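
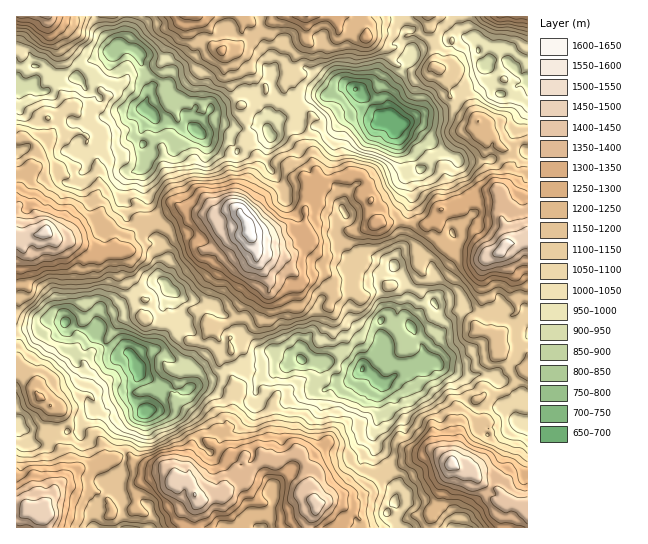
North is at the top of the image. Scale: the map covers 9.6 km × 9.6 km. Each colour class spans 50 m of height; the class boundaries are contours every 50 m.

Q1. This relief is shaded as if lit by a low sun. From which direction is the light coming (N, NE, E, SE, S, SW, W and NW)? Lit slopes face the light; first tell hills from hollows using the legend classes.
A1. NE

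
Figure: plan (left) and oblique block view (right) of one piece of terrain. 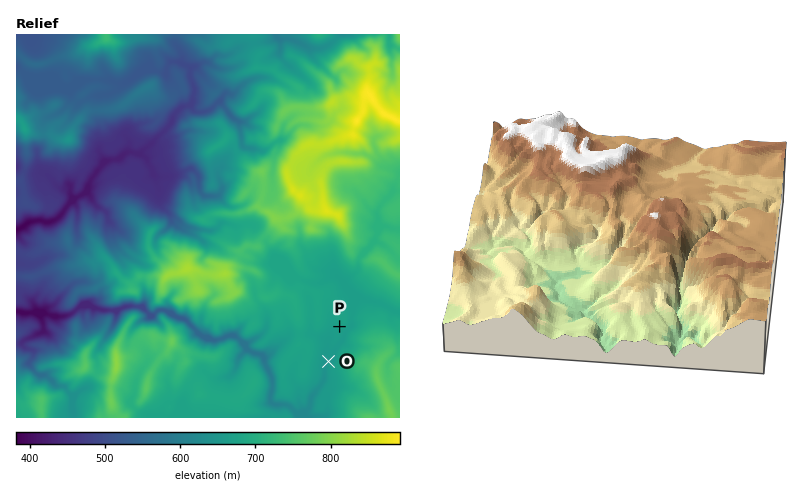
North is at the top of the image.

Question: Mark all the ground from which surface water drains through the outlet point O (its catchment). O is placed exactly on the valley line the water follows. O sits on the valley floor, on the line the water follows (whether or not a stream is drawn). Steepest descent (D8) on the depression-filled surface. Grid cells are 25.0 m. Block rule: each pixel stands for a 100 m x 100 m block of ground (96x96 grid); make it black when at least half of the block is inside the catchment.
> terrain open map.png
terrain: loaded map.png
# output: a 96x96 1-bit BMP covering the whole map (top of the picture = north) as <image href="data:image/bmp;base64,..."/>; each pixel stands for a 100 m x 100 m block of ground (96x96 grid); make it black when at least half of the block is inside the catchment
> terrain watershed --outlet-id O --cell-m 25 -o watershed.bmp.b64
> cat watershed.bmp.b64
<image width="96" height="96" href="data:image/bmp;base64,Qk2+BAAAAAAAAD4AAAAoAAAAYAAAAGAAAAABAAEAAAAAAIAEAAATCwAAEwsAAAIAAAAAAAAA////AAAAAAAAAAAAAAAAAAAAAAMAAAAAAAAAAAAAAAMAAAAAAAAAAAAAAAcAAAAAAAAAAAAAAAcAAAAAAAAAAAAAAAcAAAAAAAAAAAAAAA8AAAAAAAAAAAAAAA8AAAAAAAAAAAAAAB8AAAAAAAAAAAAAAB8AAAAAAAAAAAAAAD8AAAAAAAAAAAAAAD8AAAAAAAAAAAAAAD8AAAAAAAAAAAAAAD8AAAAAAAAAAAAB/v8AAAAAAAAAAAAD//8AAAAAAAAAAAAD//8AAAAAAAAAAAAD//8AAAAAAAAAAAAB//8AAAAAAAAAAAAB//8AAAAAAAAAAAAA//8AAAAAAAAAAAAA//8AAAAAAAAAAAAAf/8AAAAAAAAAAAAAf/8AAAAAAAAAAAAAf/8AAAAAAAAAAAAAf/8AAAAAAAAAAAAAf/8AAAAAAAAAAAAA//8AAAAAAAAAAAAA//8AAAAAAAAAAAAB//8AAAAAAAAAAAAB//8AAAAAAAAAAwAD//8AAAAAAAAAB/w///8AAAAAAAAAB/////8AAAAAAAAAB/////8AAAAAAAAAB/////8AAAAAAAAAB/////8AAAAAAAAAD/////8AAAAAAAAAf/////8AAAAAAAAD//////8AAAAAAAAB//////8AAAAAAAAA//////8AAAAAAAAA//////8AAAAAAAAAf/////8AAAAAAAAAB/////8AAAAAAAAAB/////8AAAAAAAAAA/////8AAAAAAAAAAf////8AAAAAAAAAAP////8AAAAAAAAAAH////8AAAAAAAAAAH////8AAAAAAAAAAA////8AAAAAAAAAAAP///8AAAAAAAAAAAH///8AAAAAAAAAAAD///8AAAAAAAAAAAD///8AAAAAAAAAAAH///8AAAAAAAAAAAP///8AAAAAAAAAAAf///8AAAAAAAAAAA////8AAAAAAAAAAA////8AAAAAAAAAAA////8AAAAAAAAAAA////8AAAAAAAAAAA////8AAAAAAAAAAAf///8AAAAAAAAAAAf///8AAAAAAAAAAAP///8AAAAAAAAAAAH///8AAAAAAAAAAAD///8AAAAAAAAAAAAv//8AAAAAAAAAAAAA//8AAAAAAAAAAAAAP/8AAAAAAAAAAAAAD/8AAAAAAAAAAAAAD/8AAAAAAAAAAAAAB/8AAAAAAAAAAAAAB/4AAAAAAAAAAAAAA/gAAAAAAAAAAAAAAfAAAAAAAAAAAAAAAeAAAAAAAAAAAAAAAcAAAAAAAAAAAAAAAYAAAAAAAAAAAAAAAIAAAAAAAAAAAAAAAAAAAAAAAAAAAAAAAAAAAAAAAAAAAAAAAAAAAAAAAAAAAAAAAAAAAAAAAAAAAAAAAAAAAAAAAAAAAAAAAAAAAAAAAAAAAAAAAAAAAAAAAAAAAAAAAAAAAAAAAAAAAAAAAAAAAAAAAAAAAAAAAAAAAAAAAAAAAAAAAAAAAAAAAAAAAAAAAAAAAAAAAAAAAAAAAAAAAAAAAAAAAAAAAAAAAAAAAAAAAAAAAAA="/>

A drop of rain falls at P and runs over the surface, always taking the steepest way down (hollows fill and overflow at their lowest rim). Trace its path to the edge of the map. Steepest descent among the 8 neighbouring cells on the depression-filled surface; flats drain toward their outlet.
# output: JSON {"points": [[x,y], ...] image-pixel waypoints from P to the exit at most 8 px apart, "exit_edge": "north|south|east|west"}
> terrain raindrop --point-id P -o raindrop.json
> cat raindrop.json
{"points": [[340, 326], [332, 334], [328, 342], [326, 350], [326, 358], [324, 366], [324, 374], [322, 382], [316, 390], [312, 398], [310, 406], [304, 412], [296, 412], [288, 406], [280, 404], [272, 402], [270, 394], [272, 386], [272, 378], [268, 370], [264, 362], [260, 354], [252, 352], [244, 346], [238, 338], [230, 336], [222, 338], [214, 340], [206, 336], [198, 332], [190, 326], [184, 318], [176, 316], [168, 312], [160, 310], [152, 314], [144, 310], [136, 306], [128, 306], [120, 310], [112, 310], [104, 310], [96, 308], [88, 306], [80, 308], [72, 314], [64, 316], [56, 316], [48, 314], [40, 312], [32, 312], [24, 312], [16, 312]], "exit_edge": "west"}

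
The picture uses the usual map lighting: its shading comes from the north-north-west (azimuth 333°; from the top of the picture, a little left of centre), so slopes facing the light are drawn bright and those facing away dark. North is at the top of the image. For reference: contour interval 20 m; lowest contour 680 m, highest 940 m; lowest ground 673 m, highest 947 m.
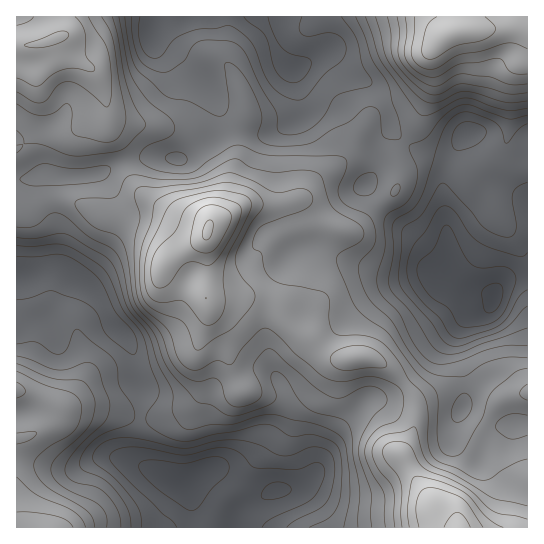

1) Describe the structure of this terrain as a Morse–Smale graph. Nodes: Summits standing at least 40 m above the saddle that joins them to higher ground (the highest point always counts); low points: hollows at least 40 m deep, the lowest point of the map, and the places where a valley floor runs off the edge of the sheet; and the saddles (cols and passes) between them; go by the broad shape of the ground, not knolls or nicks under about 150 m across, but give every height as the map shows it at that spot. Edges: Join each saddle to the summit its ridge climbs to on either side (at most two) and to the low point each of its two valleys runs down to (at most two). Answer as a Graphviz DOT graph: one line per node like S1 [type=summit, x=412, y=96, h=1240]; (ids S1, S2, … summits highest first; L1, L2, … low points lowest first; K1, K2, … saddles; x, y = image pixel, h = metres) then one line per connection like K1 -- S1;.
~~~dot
graph terrain {
  S1 [type=summit, x=461, y=527, h=947];
  S2 [type=summit, x=207, y=231, h=943];
  S3 [type=summit, x=454, y=31, h=936];
  S4 [type=summit, x=55, y=38, h=902];
  S5 [type=summit, x=47, y=527, h=872];
  L1 [type=low, x=494, y=298, h=673];
  L2 [type=low, x=186, y=482, h=682];
  L3 [type=low, x=293, y=69, h=712];
  K1 [type=saddle, x=405, y=385, h=844];
  K2 [type=saddle, x=318, y=222, h=836];
  K3 [type=saddle, x=235, y=378, h=834];
  K4 [type=saddle, x=126, y=162, h=807];
  K5 [type=saddle, x=199, y=147, h=787];
  K6 [type=saddle, x=406, y=142, h=781];
  K7 [type=saddle, x=386, y=109, h=777];
  K8 [type=saddle, x=141, y=419, h=759];
  K9 [type=saddle, x=489, y=193, h=749];
  K1 -- S1;
  K1 -- S2;
  K1 -- L1;
  K1 -- L2;
  K2 -- S1;
  K2 -- S2;
  K2 -- L1;
  K3 -- S1;
  K3 -- S2;
  K3 -- L2;
  K4 -- S2;
  K4 -- S4;
  K4 -- L1;
  K4 -- L2;
  K5 -- S2;
  K5 -- S4;
  K5 -- L1;
  K5 -- L3;
  K6 -- S1;
  K6 -- S3;
  K6 -- L1;
  K6 -- L3;
  K7 -- S2;
  K7 -- S3;
  K7 -- L3;
  K8 -- S2;
  K8 -- S5;
  K8 -- L2;
  K9 -- S1;
  K9 -- S3;
  K9 -- L1;
}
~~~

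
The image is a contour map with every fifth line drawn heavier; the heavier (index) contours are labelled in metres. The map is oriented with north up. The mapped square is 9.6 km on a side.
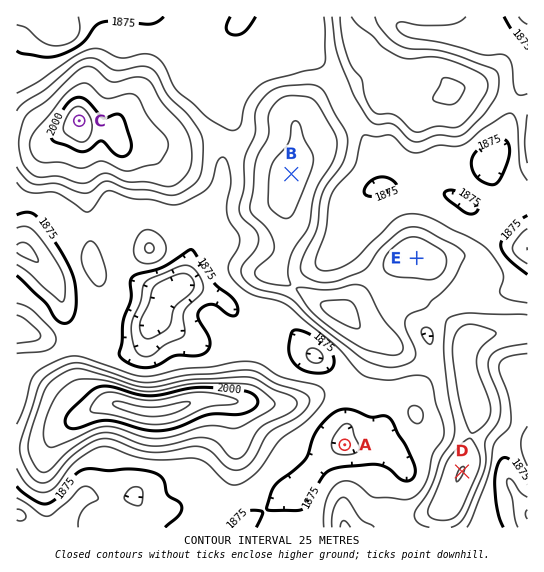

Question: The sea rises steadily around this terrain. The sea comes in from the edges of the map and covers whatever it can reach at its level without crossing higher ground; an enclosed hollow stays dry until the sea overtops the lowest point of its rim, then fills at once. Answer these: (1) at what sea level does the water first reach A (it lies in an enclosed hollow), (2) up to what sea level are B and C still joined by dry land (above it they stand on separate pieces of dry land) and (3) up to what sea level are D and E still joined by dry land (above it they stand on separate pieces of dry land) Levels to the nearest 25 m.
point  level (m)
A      1875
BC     1900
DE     1925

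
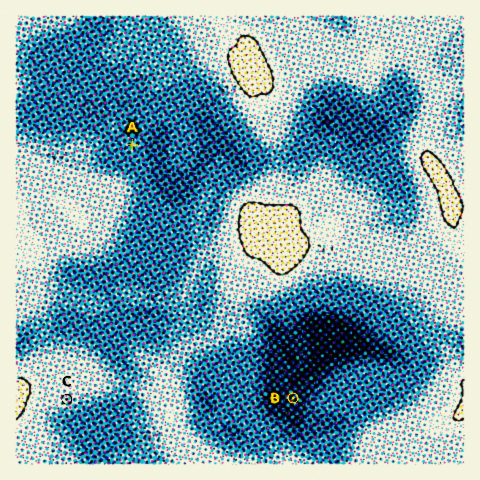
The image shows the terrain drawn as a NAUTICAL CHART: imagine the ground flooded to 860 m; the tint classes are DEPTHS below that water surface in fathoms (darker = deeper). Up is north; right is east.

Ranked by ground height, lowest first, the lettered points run B A C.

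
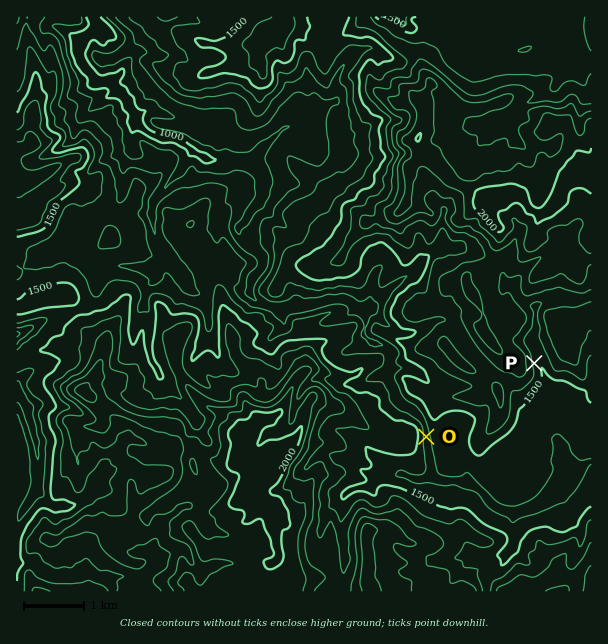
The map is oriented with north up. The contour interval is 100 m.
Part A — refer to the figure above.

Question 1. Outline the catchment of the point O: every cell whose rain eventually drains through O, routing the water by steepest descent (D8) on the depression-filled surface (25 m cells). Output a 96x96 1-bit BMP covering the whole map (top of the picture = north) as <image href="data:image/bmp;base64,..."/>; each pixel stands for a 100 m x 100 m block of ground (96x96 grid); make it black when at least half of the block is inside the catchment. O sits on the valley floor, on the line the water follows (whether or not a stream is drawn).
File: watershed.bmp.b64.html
<image width="96" height="96" href="data:image/bmp;base64,Qk2+BAAAAAAAAD4AAAAoAAAAYAAAAGAAAAABAAEAAAAAAIAEAAATCwAAEwsAAAIAAAAAAAAA////AAAAAAAAAAAAAAP///////8AAAAAAAP///////8AAAAAAAP///////8AAAAAAAP///////8AAAAAAAP///////8AAAAAAAf///////8AAAAAAA////////8AAAAAAB////////8AAAAAAB////////8AAAAAAB////////8AAAAAAB////////8AAAAAAD////////8AAAAAAB////////8AAAAAAB////////8AAAAAAD////////8AAAAAAH////////8AAAAAAP////////8AAAAAAP////////8AAAAAAH////////8AAAAAAD////////8AAAAAAB////////8AAAAAAB////////8AAAAAAA////////8AAAAAAAf///////8AAAAAAAP///////8AAAAAAAP///////8AAAAAAAH/8AP///8AAAAAAAD/wAP///8AAAAAAAD/gAP///8AAAAAAAD/AAP///8AAAAAAAD8AAP///8AAAAAAABgAAP///8AAAAAAAAAAAD///8AAAAAAAAAAAAA//8AAAAAAAAAAAAA//8AAAAAAAAAAAAA//8AAAAAAAAAAAAAf/8AAAAAAAAAAAAAf/8AAAAAAAAAAAAAf/8AAAAAAAAAAAAAf/8AAAAAAAAAAAAA//8AAAAAAAAAAAAB//8AAAAAAAAAAAAD//8AAAAAAAAAAAAD//8AAAAAAAAAAAAD//8AAAAAAAAAAAAD//8AAAAAAAAAAAAD//8AAAAAAAAAAAAH//8AAAAAAAAAAAAH//8AAAAAAAAAAAAP//8AAAAAAAAAAAAf//8AAAAAAAAAAAAf//8AAAAAAAAAAAAf//8AAAAAAAAAAAAP//8AAAAAAAAAAAAB//8AAAAAAAAAAAAA//8AAAAAAAAAAAAA//8AAAAAAAAAAAAA//8AAAAAAAAAAAAA//8AAAAAAAAAAAAA//8AAAAAAAAAAAAA//8AAAAAAAAAAAAA//8AAAAAAAAAAAAB//8AAAAAAAAAAAAB/H8AAAAAAAAAAAAB+D8AAAAAAAAAAAAB8D8AAAAAAAAAAAAAIB8AAAAAAAAAAAAAAB8AAAAAAAAAAAAAAA8AAAAAAAAAAAAAAA8AAAAAAAAAAAAAAAAAAAAAAAAAAAAAAAAAAAAAAAAAAAAAAAAAAAAAAAAAAAAAAAAAAAAAAAAAAAAAAAAAAAAAAAAAAAAAAAAAAAAAAAAAAAAAAAAAAAAAAAAAAAAAAAAAAAAAAAAAAAAAAAAAAAAAAAAAAAAAAAAAAAAAAAAAAAAAAAAAAAAAAAAAAAAAAAAAAAAAAAAAAAAAAAAAAAAAAAAAAAAAAAAAAAAAAAAAAAAAAAAAAAAAAAAAAAAAAAAAAAAAAAAAAAAAAAAAAAAAAAAAAAAAAAAAAAAAAAAAAAAAAAAAAAAAAAAAAAAAAAAAAAAAAAAAAAAAAAAAAAAAAAAAAAAAAAAAAAAAAAAAAAAAAAAAAAAAAAAAAAAAAAAAAAAAAAAAAAAAAAAAAAAAAAAAAAAAAAA="/>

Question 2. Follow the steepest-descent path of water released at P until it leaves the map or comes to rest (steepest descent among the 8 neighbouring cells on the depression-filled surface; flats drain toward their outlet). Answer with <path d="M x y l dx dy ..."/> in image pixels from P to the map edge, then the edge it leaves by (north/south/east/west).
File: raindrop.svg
<path d="M534 363l6 0 2 6 1 2 0 3 5 9 0 4 4 8 2 7 3 5 0 33 3 3 0 7 1 2 0 3 3 6 3 3 0 12 3 3 0 4-1 3-12 12-3 0-8 6-9 5-3 0-6 3-22 0-2-2-4 0-5-4-1 0-24-26-20 0-1-1-6 0-6-3-8-8-1-3 0-9-2-1 0-26-1-1 0-3-3-6-9-9-8-3-10-11 0-6-6-9 0-19 1-2 0-9-4-4-5-2-3-3-6-3-3 0-6-6 0-3 2-1 0-14-2-3-6-6-4-1-6-5-21 0-2 2-9 1-1 2-5 0-1 1-39 0-2-1-3 0-9-5-4-4 0-3-2 0 0-3 2-2 0-7 10-12 2-3 0-9-2 0 0-2-6-6-1 0-5-4-1 0-6-6 0-2-3-3 0-7 9-9 0-3 12-14 3-6 0-4-2-2 2-12-11-12-9-1-6-3-19 0-2-2-9 0-4-4-5 0-6-6-3 0-9-8-3 0-1-1-8 0-6-3-6 0-4-3-3 0-15-17 0-6-3-3 0-1-2 0-1-6-21-21-9 0-3-3-2 0-1-3-9-9-3-6-2-6 5-6 3-9 12-12 0-3-5-5 0-1"/>
exit: north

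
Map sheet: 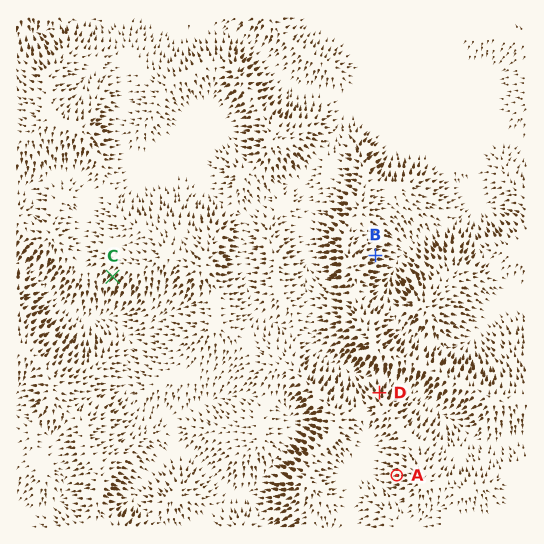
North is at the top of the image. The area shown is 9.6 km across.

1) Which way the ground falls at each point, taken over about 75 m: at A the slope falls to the W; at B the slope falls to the E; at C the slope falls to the SW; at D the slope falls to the N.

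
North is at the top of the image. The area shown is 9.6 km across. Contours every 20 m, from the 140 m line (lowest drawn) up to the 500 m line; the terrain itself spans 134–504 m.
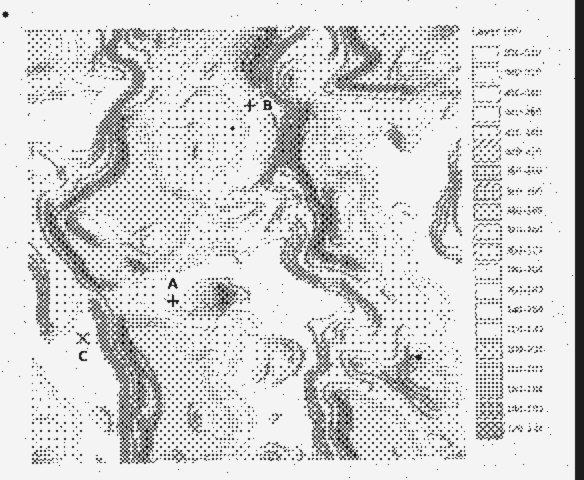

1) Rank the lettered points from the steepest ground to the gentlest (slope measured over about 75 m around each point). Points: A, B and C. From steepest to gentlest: A B C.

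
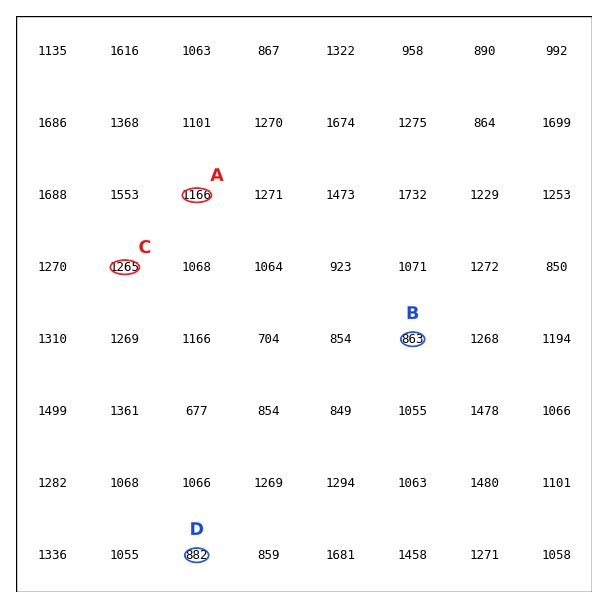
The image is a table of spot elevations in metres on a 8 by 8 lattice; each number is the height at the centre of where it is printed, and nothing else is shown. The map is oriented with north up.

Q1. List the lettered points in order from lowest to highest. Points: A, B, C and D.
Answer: B D A C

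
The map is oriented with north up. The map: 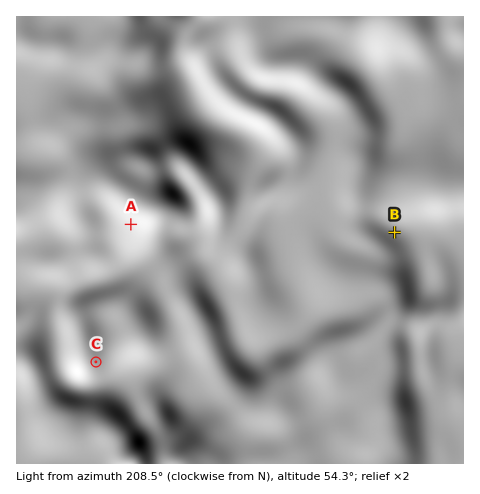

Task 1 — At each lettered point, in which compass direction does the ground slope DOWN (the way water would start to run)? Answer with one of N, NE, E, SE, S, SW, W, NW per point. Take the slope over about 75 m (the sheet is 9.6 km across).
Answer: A S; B E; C SE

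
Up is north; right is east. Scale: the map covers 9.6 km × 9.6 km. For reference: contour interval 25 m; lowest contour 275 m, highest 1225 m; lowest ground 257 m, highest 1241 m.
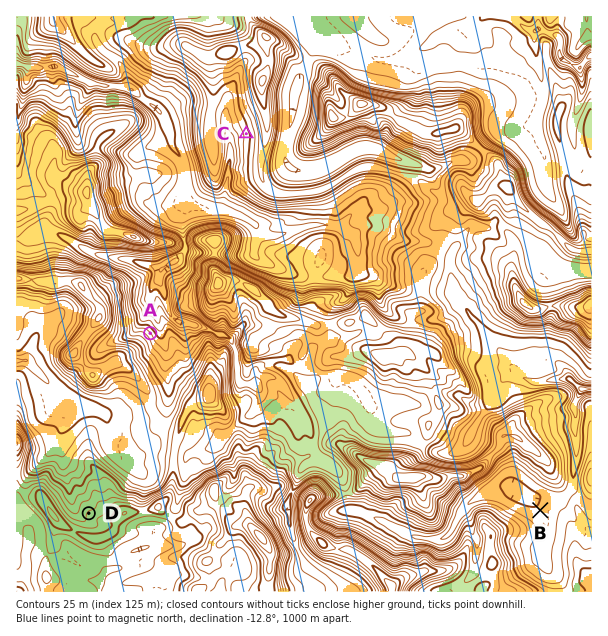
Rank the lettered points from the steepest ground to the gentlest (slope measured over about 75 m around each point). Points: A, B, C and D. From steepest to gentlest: A C D B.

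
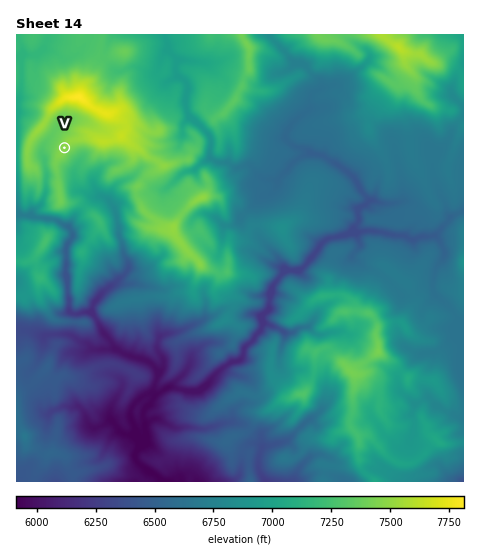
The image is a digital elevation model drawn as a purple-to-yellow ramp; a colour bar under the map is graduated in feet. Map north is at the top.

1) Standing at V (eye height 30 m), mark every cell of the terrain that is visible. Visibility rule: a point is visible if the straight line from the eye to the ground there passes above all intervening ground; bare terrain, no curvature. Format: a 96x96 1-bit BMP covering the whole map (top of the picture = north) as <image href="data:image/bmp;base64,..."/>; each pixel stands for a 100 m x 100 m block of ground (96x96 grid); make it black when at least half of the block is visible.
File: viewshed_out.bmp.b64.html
<image width="96" height="96" href="data:image/bmp;base64,Qk2+BAAAAAAAAD4AAAAoAAAAYAAAAGAAAAABAAEAAAAAAIAEAAATCwAAEwsAAAIAAAAAAAAA////AAAAAAAQGAA8AABgAAAAAAAAHAB4AABgAAAAAAAAH4AwgABgAAAAAAAAD/AjgAAGAAAAAAAAAHwPgAAHgAAAAAAAP/g/gAAH4AAAAAAA/+A/AAADwAAAAAAQf8AHAAAAAAAAAAAQP8AD4HwAAABAAAAwHwAD//4AAABAAABgAAAD///AAACAAAAAAAADgAPgAAEAAAAAAAAAAAAAAAEAAAAAAAAAP4AAAAMAAAAAAAAAP8B4AAMAAAAAAAAAB+D+AAEAAAAAAAAAA/A/AAEAAAAAAAAAAfwPwAAAAAAAAAAAAH8/+AAAAAAAAAAAAD///gAAAAAABgAAAB///gCAAAAABAAAAAf/AACAAAAAAAAAAgACAAEAAAAAAAAAAQAAAAPAAAAAAAAAAIAAAAOAAAAAAAAAAEAAAAIAAAAAAAAAACAAAAAAAAAAAAAAADAAAAAcAAAAAAAAAAAAAAAcAAAAAAAAAAAAAAAcAAAAAAAAAAAAAAAcAAAAAAAAAAAAAAAYAAAAAAAAAAAAAAAIAAAAAAAAAAAAAAAMAAAAAAAAAAAAAAAIAAAAAAAAAAAAAAAAAAAAAAAAAAAAAA5wAAAAAAAACAAAAAfwAAAAAAAAgAAAAACAAAAAAAAPwAAAAAAAAAAAAAAPwAAAAAAAAAAAAAAOAAAAAAAAAAAACAAAAAAAAAAAAAAGBAAeAAAAAAAAAAAOBAAcAAAAAAAAAAAAAAAAAAAAAAAAAAAAAAAAAQAAAAAAAADgAAAAEAAAAAAAAADwAAAAGAAAAAAAAAD4BwAAGAAAAAAAAAD8BwDAEAAAAAAAAAD+AwGAIAAAAAAAAAD/A4HgQAAAAAAAAAB+A4HwwAAAAAAAAAA8AcP/wAAAAAAAAAAwAOP/wAAAAAAAAAAAAvP/4AAAAAAAAAAAA///8AAAAAAAAAAAA//z+AAAAAAAAAAAE//gPAAAAAAAAAAAf//wPgAAAAAAAAAA/+PAP4AAAAAAAAAEf+HAP4AAAAAAAAAE/mHgAAAAAAAAAAAE/nBgAAAAAAAAAAAE/ng4AAAAAAAAAAAc/jweAAAAAAAAAAA8/x8HAAAAAAAAAAA8/4+DAAAAAAAAAAA8/4OAAAAAAAAAAAA//+OgAAAAAAAAAAA//+HAAAAAAAAAAAAf/+AAAAAAAAAAAAAf/8AAAAAAAAAAAAAP/4IAAAAAAAAAAAAH/gIAAAAAAAAAAAAH8D4AAAAAAAAAAAAD/PwAAAAAAAAAAAAB//AAAAAAAAAAAAAB/8AAAAAAAAAAAAAA/wAAAAAAAAAAAAAAfgAAAAAAAAAAAAAAGAAAAAAAAAAAAAAAAAAAAAAAAAAAAAAAAAAAAAAAAAAAAAAAAAAAAAAAAAAAAAAAAAAAAAAAAAAAAAAAAAAAAAAAAAAAAAAAAAAAAAAAAAAAAAAAAAAAAAAAAAAAAAAAAAAAAAAAAAAAAAAAAAAAAAAAAAAAAAAAAAAAAAAAAAAAAAAAAAAAAAAAAAAAAAAAAAAAAAAAAAAAAAAAAAAAAAAAAAAAAAA="/>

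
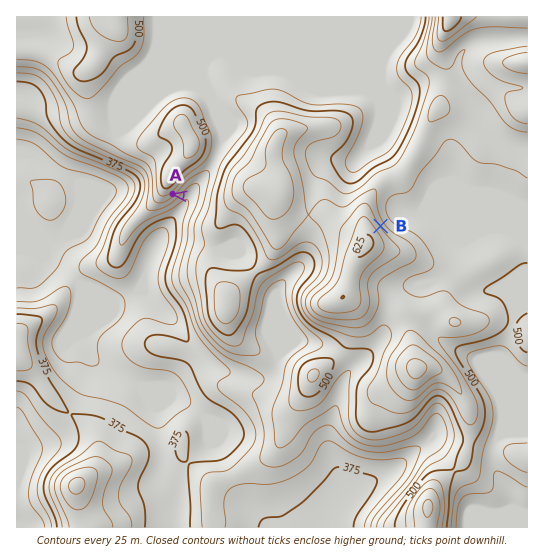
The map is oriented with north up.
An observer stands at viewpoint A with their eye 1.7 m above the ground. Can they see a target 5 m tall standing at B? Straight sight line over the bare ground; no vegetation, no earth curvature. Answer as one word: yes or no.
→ no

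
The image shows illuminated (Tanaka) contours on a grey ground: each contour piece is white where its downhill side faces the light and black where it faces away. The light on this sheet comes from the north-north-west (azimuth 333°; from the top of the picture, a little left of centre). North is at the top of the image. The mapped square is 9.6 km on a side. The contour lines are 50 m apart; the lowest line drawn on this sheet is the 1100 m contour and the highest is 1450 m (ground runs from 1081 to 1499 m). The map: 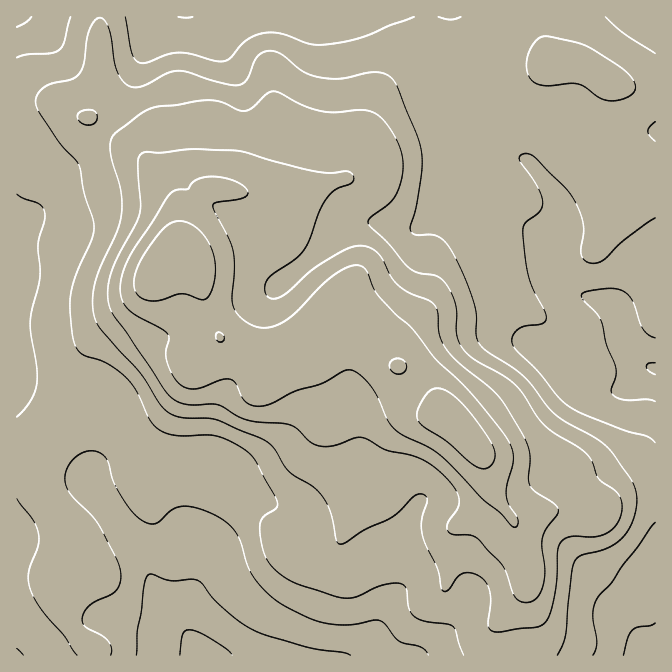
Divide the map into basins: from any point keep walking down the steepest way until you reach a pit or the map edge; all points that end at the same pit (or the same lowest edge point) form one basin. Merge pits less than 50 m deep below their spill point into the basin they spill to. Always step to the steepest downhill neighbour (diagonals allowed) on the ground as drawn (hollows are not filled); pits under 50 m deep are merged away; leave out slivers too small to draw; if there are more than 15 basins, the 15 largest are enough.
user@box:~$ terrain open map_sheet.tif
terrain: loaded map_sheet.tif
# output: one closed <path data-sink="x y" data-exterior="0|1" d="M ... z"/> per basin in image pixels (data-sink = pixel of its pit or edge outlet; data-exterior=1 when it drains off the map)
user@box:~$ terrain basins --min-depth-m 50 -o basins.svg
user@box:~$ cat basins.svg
<path data-sink="202 655" data-exterior="1" d="M37 99l-21 1 0 348 11 1 6-2-2 15 5 16 12 20 25 30 6 14 2 6-2 12-13 17-5 15 3 22 14 23 12 11 5 1 2 7 438 0 1-28-8-30 0-31-10-27-4-18-13-17-8-15-7-25-7-15-20-25-18-17-7-10-30-29-10-5-40-11-30-16 14-29-35-35-15-20-7-15 2-21-9-9-24-14-25-6-11 0-13 15-22 45 0-18-5-37-25-26-5-9-50-39-14-3-18-10z"/><path data-sink="655 368" data-exterior="1" d="M487 41l-53 3-14 7-16 13-15 14-10 15-13 35-17 29-3 20-39 17-24 21-2 8 2 20 20 30 35 35-14 29 14 9 24 10 36 10 16 12 20 20 7 10 18 17 20 25 7 15 7 25 8 15 13 14 13-1 20-7 52 2 16-12 10-3 30-2 1-404-37-6-34-20-13-3-23 0-17-10z"/><path data-sink="185 17" data-exterior="1" d="M540 16l-440 0 1 84-3 8-9 9 49 36 11 14 24 23 5 20 1 38 22-45 13-15 11 0 25 6 24 14 8 8 13-13 20-14 29-10 4-6 1-16 17-29 18-43 20-21 24-18 14-3 45-2 40 10 25 12-11-30z"/><path data-sink="655 655" data-exterior="1" d="M655 496l-30 2-10 3-16 12-52-2-34 9 15 47 0 31 8 30 1 28 119-1z"/><path data-sink="17 655" data-exterior="1" d="M32 446l-5 3-11 1 0 205 79 1 1-6-12-7-15-18-5-11-3-19 5-18 13-17 2-5-2-13-6-14-25-30-12-20-5-16z"/><path data-sink="17 17" data-exterior="1" d="M98 16l-82 1 1 82 20 0 15 4 33 15 3 0 10-10 3-8z"/><path data-sink="655 17" data-exterior="1" d="M655 16l-113 0-1 17 7 20 6 10 26 1 12 5 22 15 21 5 20 2z"/>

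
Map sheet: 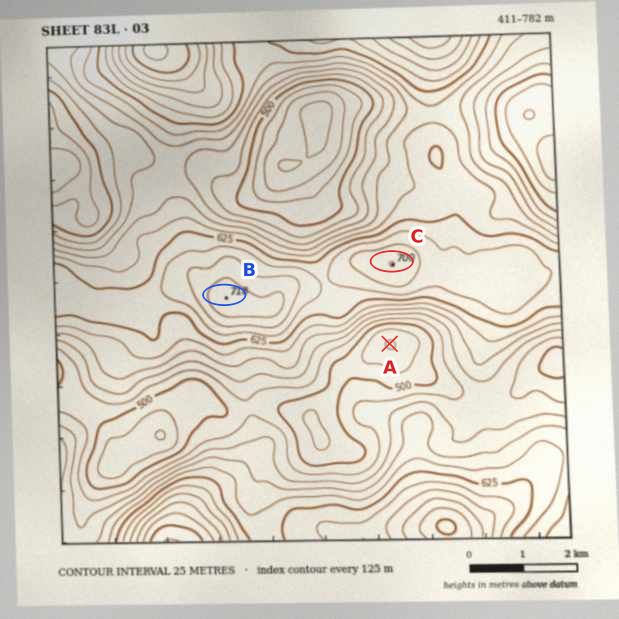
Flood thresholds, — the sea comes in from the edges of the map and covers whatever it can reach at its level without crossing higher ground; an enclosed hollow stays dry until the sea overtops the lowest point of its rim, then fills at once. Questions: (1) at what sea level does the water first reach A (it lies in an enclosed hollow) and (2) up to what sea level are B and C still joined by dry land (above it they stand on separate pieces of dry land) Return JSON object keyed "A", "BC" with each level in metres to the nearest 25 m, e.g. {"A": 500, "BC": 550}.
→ {"A": 525, "BC": 650}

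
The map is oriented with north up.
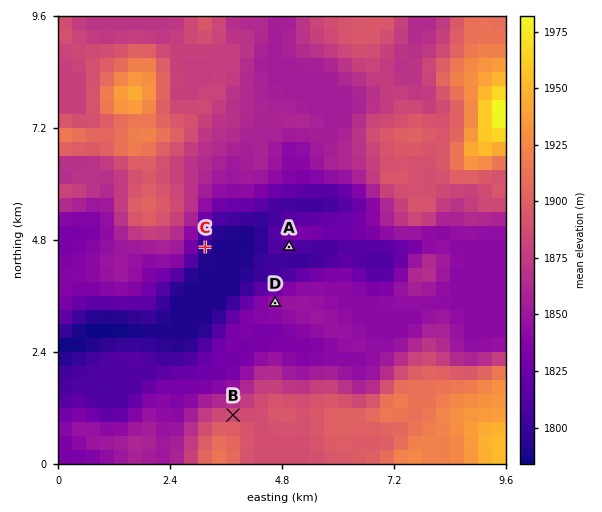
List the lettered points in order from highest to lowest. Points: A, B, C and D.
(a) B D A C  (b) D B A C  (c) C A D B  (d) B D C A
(a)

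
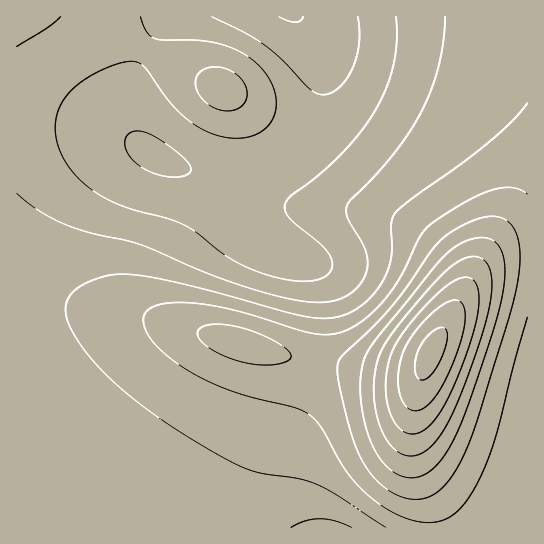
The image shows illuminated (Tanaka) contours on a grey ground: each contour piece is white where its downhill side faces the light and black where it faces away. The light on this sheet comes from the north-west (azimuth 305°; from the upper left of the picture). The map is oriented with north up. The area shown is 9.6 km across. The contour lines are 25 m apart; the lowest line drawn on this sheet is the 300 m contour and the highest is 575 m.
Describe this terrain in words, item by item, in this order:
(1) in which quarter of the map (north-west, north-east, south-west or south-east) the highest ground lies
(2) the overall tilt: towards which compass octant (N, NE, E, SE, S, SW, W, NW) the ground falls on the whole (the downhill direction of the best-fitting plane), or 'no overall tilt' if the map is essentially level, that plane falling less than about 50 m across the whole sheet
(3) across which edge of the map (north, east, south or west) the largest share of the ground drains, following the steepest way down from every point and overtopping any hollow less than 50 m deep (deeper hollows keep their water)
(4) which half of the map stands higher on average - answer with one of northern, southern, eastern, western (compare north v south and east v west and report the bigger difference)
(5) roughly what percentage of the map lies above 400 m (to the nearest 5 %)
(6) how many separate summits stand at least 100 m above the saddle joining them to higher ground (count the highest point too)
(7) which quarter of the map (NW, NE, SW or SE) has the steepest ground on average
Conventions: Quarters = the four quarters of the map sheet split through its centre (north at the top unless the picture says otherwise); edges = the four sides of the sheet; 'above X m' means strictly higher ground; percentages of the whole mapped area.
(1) The highest ground is in the south-east quarter.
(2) On the whole the ground falls towards the north-west.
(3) Drainage is mainly to the north: more ground falls towards that edge than towards any other.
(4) Taken as a whole, the southern half is higher than the northern.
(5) Roughly 40 % of the ground is higher than 400 m.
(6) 1 summit rises at least 100 m above its surroundings.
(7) The steepest ground, on average, is in the south-east quarter.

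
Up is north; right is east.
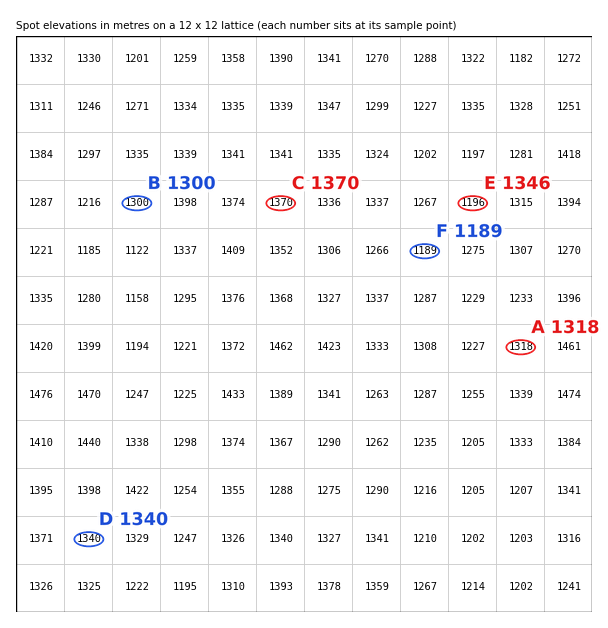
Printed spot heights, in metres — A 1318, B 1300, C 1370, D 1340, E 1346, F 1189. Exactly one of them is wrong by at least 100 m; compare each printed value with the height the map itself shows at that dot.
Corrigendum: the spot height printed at E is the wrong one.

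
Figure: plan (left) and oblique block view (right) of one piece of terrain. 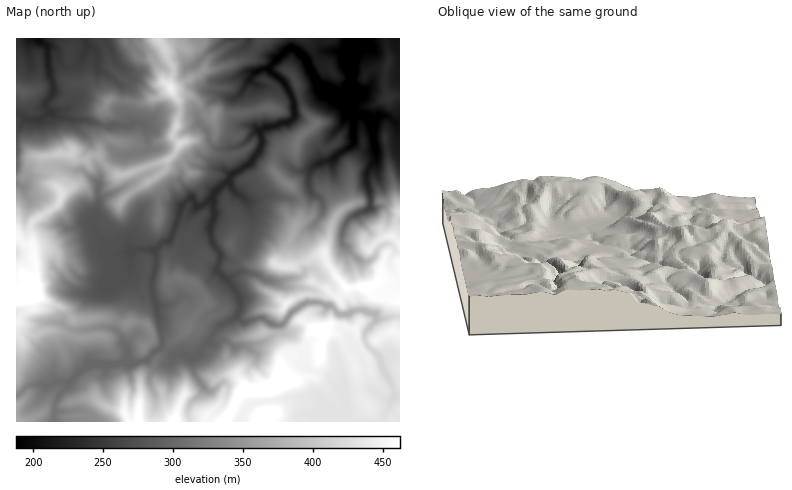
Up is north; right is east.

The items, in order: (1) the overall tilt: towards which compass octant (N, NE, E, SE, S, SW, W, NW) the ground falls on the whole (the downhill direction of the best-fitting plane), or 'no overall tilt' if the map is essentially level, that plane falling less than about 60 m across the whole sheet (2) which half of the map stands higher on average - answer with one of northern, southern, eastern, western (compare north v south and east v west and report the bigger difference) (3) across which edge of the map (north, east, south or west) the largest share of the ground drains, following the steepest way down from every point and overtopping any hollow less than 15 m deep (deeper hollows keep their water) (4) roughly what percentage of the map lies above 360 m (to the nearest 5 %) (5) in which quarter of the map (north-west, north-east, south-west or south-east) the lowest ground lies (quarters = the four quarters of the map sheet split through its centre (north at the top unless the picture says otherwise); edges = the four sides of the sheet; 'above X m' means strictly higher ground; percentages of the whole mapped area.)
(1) Overall the map slopes down towards the north.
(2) Taken as a whole, the southern half is higher than the northern.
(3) Most of the ground drains across the northern edge.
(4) Ground above 360 m makes up about 35 % of the sheet.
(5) The lowest ground is in the north-east quarter.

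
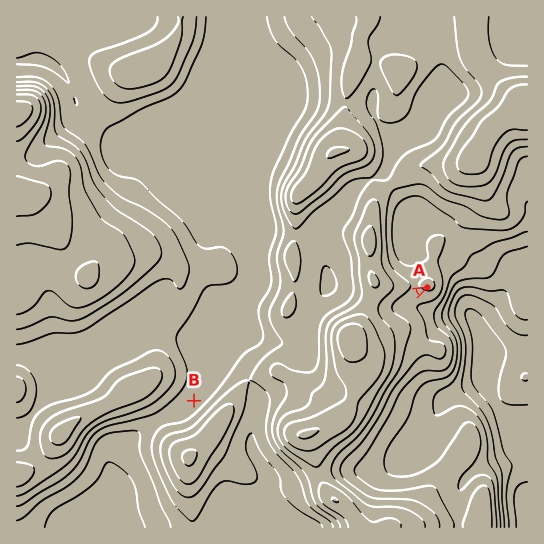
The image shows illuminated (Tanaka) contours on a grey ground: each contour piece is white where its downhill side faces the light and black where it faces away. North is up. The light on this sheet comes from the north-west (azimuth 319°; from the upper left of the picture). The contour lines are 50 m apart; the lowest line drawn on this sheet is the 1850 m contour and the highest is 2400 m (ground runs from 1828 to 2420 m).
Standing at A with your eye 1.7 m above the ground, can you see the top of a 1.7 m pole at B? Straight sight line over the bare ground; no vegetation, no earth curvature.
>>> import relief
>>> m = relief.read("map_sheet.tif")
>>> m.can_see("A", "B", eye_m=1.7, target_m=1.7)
False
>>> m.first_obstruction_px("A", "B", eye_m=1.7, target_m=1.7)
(397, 302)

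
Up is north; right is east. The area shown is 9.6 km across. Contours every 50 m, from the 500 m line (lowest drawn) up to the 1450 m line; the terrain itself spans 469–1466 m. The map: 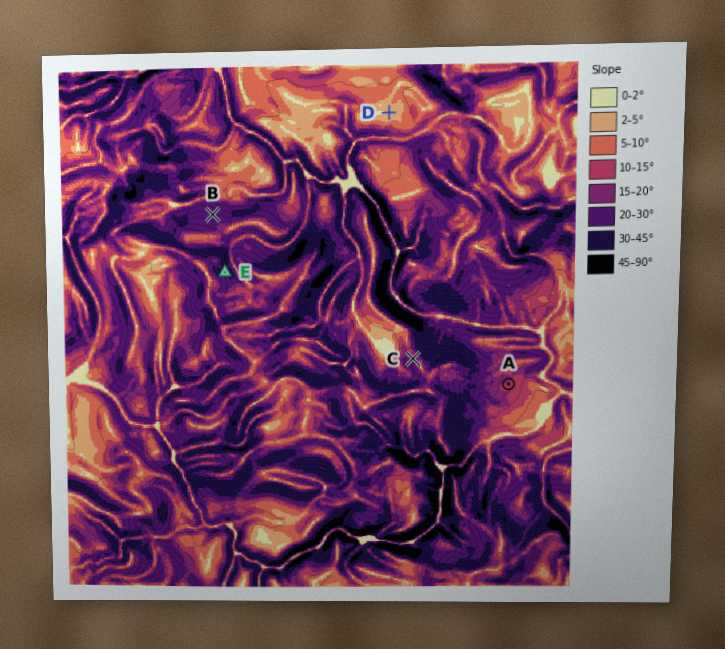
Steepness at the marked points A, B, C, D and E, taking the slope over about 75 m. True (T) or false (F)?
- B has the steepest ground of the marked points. F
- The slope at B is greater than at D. T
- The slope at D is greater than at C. F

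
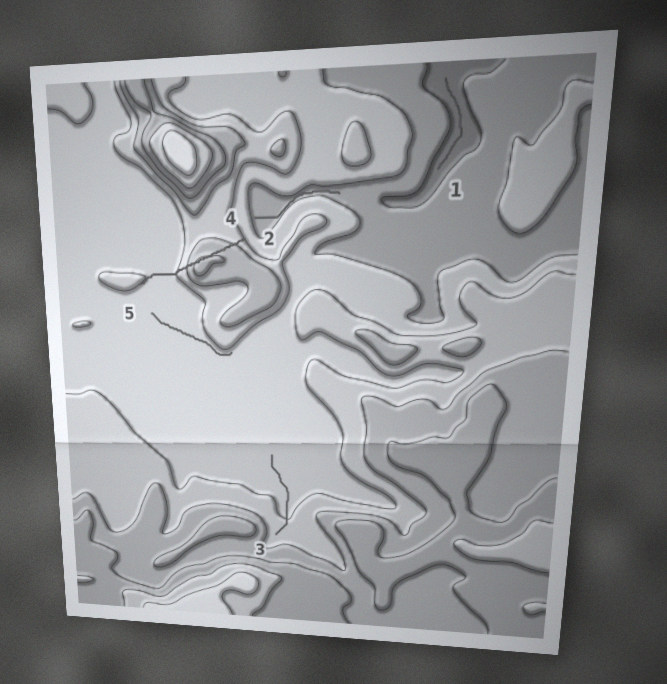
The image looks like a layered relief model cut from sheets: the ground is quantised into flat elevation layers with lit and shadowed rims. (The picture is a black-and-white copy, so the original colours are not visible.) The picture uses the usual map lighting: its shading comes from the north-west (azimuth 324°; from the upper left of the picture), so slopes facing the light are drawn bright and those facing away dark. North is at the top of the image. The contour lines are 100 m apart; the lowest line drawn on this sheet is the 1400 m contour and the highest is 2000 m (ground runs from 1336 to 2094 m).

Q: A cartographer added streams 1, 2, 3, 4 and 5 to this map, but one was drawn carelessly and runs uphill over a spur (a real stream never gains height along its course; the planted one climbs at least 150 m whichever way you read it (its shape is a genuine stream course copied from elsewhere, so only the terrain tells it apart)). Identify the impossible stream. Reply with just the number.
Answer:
2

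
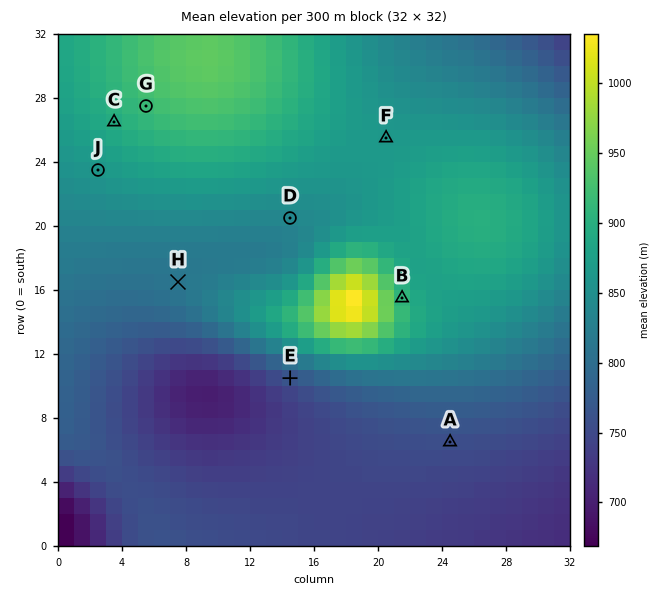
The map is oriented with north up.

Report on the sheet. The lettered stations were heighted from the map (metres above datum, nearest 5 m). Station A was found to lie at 755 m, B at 910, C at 895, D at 840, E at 765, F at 865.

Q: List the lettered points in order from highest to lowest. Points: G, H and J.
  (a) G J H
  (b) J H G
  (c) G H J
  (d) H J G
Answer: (a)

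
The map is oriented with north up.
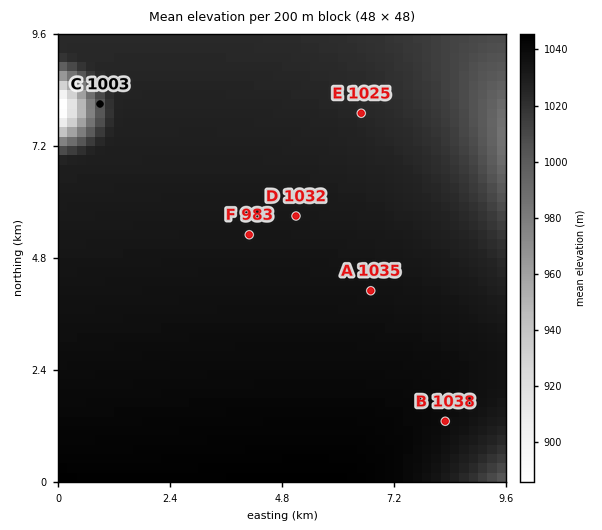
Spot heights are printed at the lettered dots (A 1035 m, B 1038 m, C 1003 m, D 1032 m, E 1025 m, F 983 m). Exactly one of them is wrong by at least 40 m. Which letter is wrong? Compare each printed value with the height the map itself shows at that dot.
F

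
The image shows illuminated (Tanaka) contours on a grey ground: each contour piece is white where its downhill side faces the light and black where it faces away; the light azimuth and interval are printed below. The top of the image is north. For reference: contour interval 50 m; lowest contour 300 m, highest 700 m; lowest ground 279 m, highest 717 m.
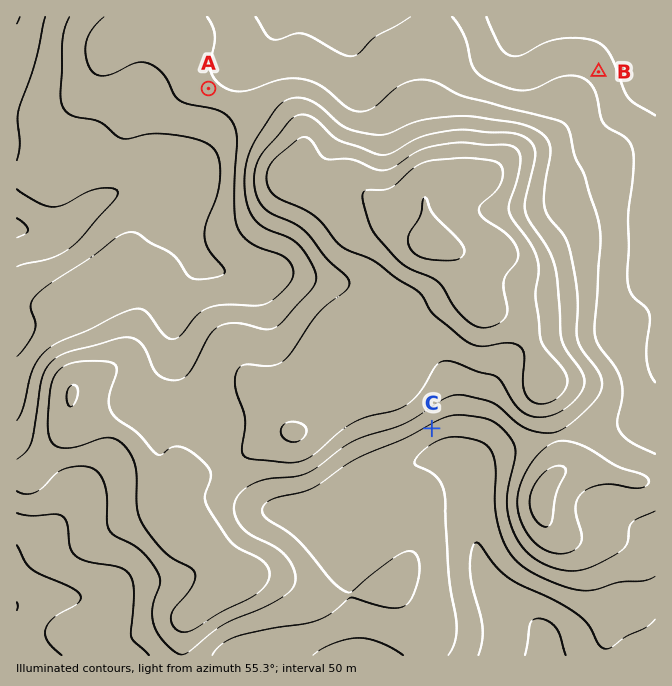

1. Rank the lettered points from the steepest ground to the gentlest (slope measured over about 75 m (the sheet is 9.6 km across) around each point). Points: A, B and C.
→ C B A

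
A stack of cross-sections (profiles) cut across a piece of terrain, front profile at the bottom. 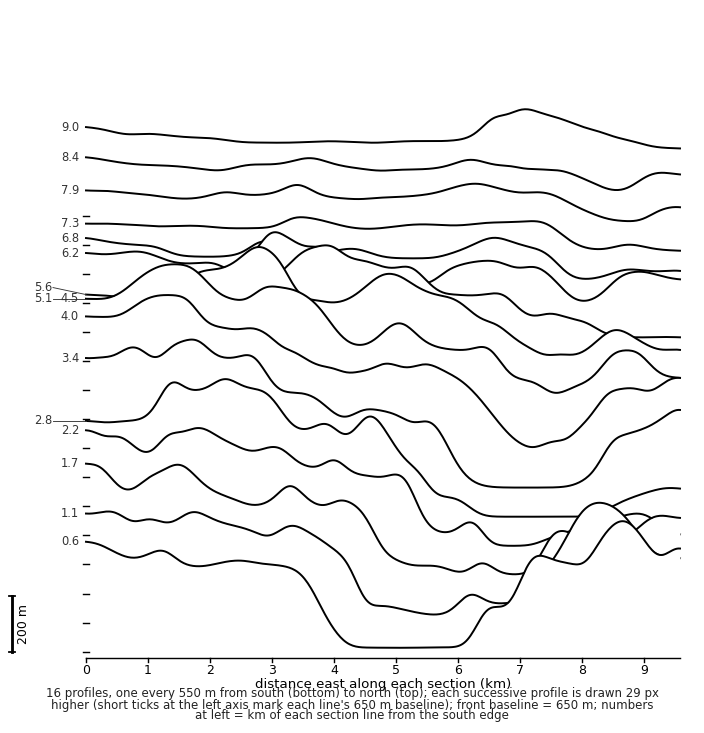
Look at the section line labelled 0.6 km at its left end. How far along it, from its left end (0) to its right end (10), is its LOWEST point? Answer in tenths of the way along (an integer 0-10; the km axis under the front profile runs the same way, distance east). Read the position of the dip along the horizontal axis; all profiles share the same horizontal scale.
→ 5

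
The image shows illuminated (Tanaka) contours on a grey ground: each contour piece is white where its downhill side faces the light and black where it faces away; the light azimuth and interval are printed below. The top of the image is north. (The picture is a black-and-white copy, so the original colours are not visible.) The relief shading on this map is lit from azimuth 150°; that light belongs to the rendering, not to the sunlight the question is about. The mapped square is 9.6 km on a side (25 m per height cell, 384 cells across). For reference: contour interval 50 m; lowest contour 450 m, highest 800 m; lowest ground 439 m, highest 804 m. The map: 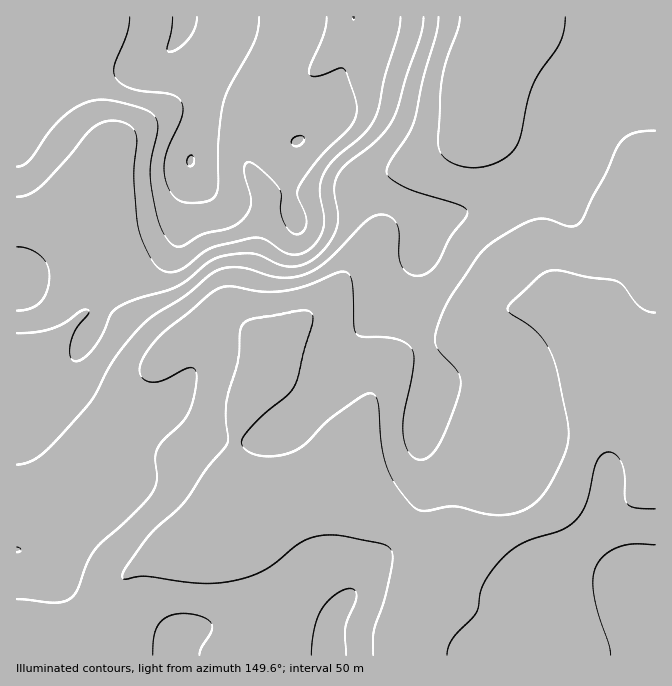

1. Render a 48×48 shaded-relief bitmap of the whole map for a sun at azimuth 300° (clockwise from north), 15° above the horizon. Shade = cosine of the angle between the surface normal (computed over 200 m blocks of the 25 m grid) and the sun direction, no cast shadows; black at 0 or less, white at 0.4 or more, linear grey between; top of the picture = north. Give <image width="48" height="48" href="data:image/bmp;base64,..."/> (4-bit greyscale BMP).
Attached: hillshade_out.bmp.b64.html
<image width="48" height="48" href="data:image/bmp;base64,Qk32BAAAAAAAAHYAAAAoAAAAMAAAADAAAAABAAQAAAAAAIAEAAATCwAAEwsAABAAAAAAAAAAAAAAABEREQAiIiIAMzMzAERERABVVVUAZmZmAHd3dwCIiIgAmZmZAKqqqgC7u7sAzMzMAN3d3QDu7u4A////AJmaqqvMupmZmZq7uoZ4qqq7uqqZqs26qpmZmqvMypmZmZq7uoZoqqq7uqqaqs25mpmIiKvMy6qZmZqruoZomqqruqqqqs25mYiHd5rMzLu6qqqry5ZXmqqrqqqqq925iYiHZoq8zLu7u7qrzLhmiqqrupmqq925iIiHZnmru7u7vMu7zMp2iqqqu6maq925iJmHZWeaqqqqq7y7u8uXiaqqrLqZq97KmZmYdmZ5qqqqqqu7qrupiaqqq8ypq97bqqmZh2Znmqqqqqq7uqqqmaqqqry7q83cu6qZmXZWeaqqqqqqqqqqqZmqmZq7u7vMzKqaqpdVZ5qqqqqqqqqqqpmZmYiKq7urvJmaqql2VnmqqqqqqqqqqpmZqYd4mruZqpmZqrqHZmiaqqqqqqqqqpiau6hmiruYmoiJqqqYd3eJqqqqqqqruoiJvLp2ebupmod4mqqYiHeJmZmZqqqryod5q8uGaKupmod3iaqYiHeJqqmImqqs24Zom8uXaKupmoh2eJqZiHd5qqqYiaq97JZnmruoeJqqqpl2Z4mZmHZ4mrupiJq97adniruYeJqqqqmHZniaqYZomqu6mIms7bh3iaqYeJqqqqqYZmiaqpdnmqq7qYic3bmImaqYeKqqqqqpdlaJu6hnmqqruoeL3bqZmqmYiaqqqqqqhkVoq7l2iqqry5eKvLqZqqmYiaqqqqqrl1RGirqHiaqrzKiJq6qaqqqYmaqqqpmqqWREaKqYiaqrzLmImpmZq7qZmqqqqneJqoZERomYiaqqzcuZmYh4qqqZmqqqqmZomphkRFaIiIiZvNy5mIdniaqaqqqqqmVWiZmGQyNniHZnm8y6mXZWeJmZqqqqqmZmiZmYZBE2iHZEabzLqYZWeIiJmqqqqod3iZqqliAUeIZCJZvLqodlZ4iImZmaqpmImZqruEADV5hRAWq7uphmZ4iImZiZqqqZmaq8ymMiRoqDADeruqh2Z3iJmYiJmqqqqqvNy4ZURYqWECaau6mHZmeJmYeImpmaqqvN25d2VoqnQjaJqqqYd2d4mYd4moiZqqve65h3Z5qoQ1eZqqqpmIeJmYd4mXd5mqvf7Jh3eJqXQ1iaqqqqqpmZmYdniWZnmavf/admeKqWMkeaqqqru7qqqpdniWZWeavv/7dVeaqFICV4mZmrvLuqqphmeHZVaJvf/9hVebuWMAJGd4iau8uqq6l2d5hlVorP/+pleru4UxEjVmeJq8uqqrmGd6mGVnmt/+t2ebzLlkIiRVaJq8y6mrqYd6qYZmeazduHeavMuXUzNFZ5q8y6mbu5mKqph3eImruXeJq7u5dUM0V4mrzLmavLqqqqqZmIeJmXd4iauphkQzV4mrzLqarMu6qru7y5iIiHd3iJqqhlQzRomrzMqaq8u6qqvN3bqIiHd3eImqh1QyNXmqvMuqqru6qqvN7tuoiId4d4mql2UyJXiarMuqqruqqqq83dy5iIeIh4iamGVDJHiZq8y6qruqqqq83dy6iIiIh3iamHZTJHiJq8y6qqug=="/>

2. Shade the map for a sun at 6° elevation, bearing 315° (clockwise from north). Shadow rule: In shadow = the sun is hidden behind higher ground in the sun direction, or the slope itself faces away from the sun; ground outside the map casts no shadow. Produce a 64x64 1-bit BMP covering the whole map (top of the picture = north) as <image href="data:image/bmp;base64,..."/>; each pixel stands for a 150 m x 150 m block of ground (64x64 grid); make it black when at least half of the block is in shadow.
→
<image width="64" height="64" href="data:image/bmp;base64,Qk0+AgAAAAAAAD4AAAAoAAAAQAAAAEAAAAABAAEAAAAAAAACAAATCwAAEwsAAAIAAAAAAAAA////AAAAAAAAAAAAAAAAAAAAAAAAAAAAAAAAADAAAAAAAAAAOAAAAAAAAAA4AAAAAAAAABwAAAAAAAAACAAAAAGAAAAAAAAAAcAAAAAAAAAB4AAAAAAAAAD4AAAAAAAAAPwAAAAAAAAAfgAAAAAAAAA/AAAAAAAAAB8AAAAAAAAADwAAAAAYAAAAAAAAABwAAAAAAAAADAAAAAAAAAAMAAAAAAAAMAQAAAAAAAAwAAAMAAAAADAAAA4AAAAAMAAABgAAAAAAAAAGAAAAAAAAAAMAAAAAAAAAAfAAAAAAAAAB+AAAAAAAAAH8AAAAAAAAAf4D4AAAAAAA/4f4AAAAAAB///wAAAAAeD///wAAAAD4H///wAAAAPgP///wHAAAeA////g+AAAwA///+D4AAAAB///wPgAAAAH///AcAAAAAP//8AwAAAAAf9/wDgAAAAB/j/gHgAAAAD+H/APAAAAABwf+AAAAAAAAA/4AAAAAAAAD/wAAAHgACAf/gAAAfAAcB//AAAB8ABwP/8AAAD4AHA//4AAAHwAcB//wAAAPgAwD//gABAfACAH//AACB+AAAH/8AAAD8AAAP/wAAAD8AAAf/gAAAAwAAA/+AAAAAAAAD/4AAAAAAAAP/AAAAAAAAA/8AAAAAAAAB/wAAAAAAAAD+AAAAAAAAAHwAAAAAAAAAPAAAA=="/>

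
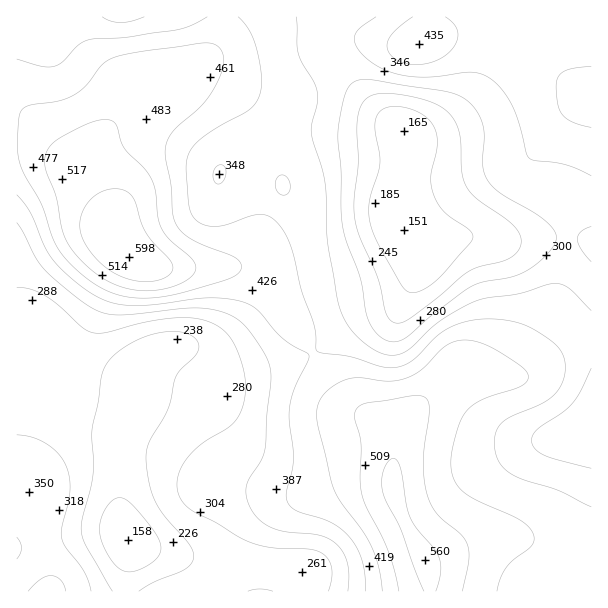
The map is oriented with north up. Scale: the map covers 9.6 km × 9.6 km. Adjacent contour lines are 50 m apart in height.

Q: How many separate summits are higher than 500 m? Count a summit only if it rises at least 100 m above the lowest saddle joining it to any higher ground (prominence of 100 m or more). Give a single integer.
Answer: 2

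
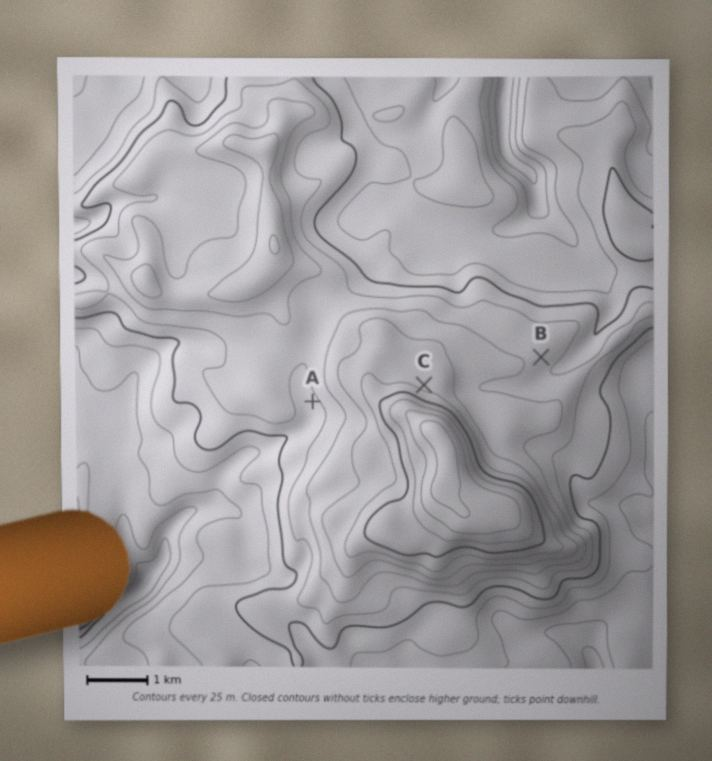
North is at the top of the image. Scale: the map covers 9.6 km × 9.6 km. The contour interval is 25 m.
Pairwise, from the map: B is below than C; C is above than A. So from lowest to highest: A B C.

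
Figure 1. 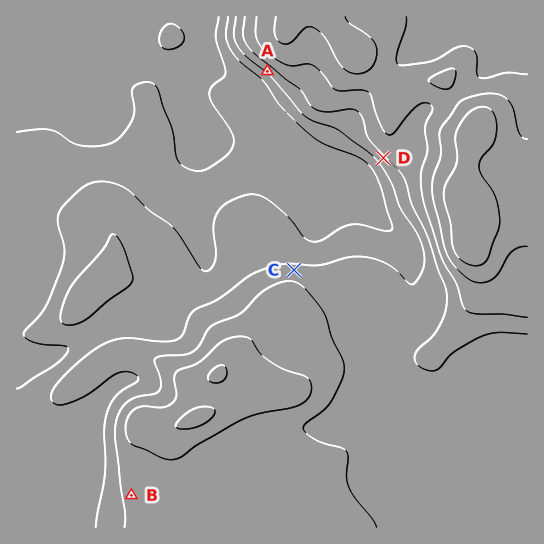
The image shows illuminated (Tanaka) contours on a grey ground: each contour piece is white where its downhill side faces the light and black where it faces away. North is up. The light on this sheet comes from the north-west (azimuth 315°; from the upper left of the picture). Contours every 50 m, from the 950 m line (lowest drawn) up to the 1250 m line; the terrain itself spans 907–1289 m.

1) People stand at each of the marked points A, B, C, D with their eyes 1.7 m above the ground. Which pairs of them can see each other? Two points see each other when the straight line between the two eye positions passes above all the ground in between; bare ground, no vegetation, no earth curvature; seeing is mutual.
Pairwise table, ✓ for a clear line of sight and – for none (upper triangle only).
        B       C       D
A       –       ✓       –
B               –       –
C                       ✓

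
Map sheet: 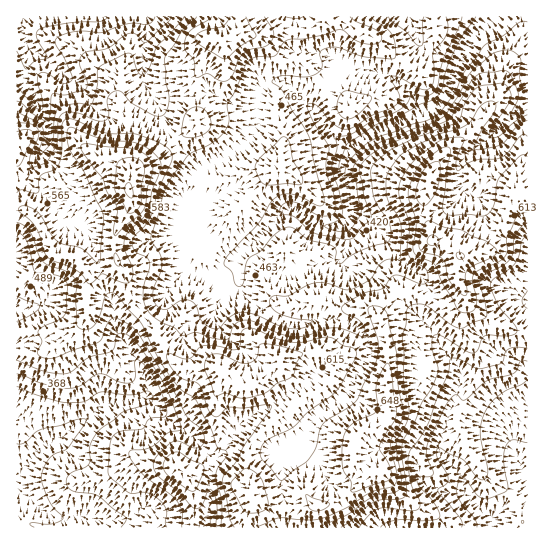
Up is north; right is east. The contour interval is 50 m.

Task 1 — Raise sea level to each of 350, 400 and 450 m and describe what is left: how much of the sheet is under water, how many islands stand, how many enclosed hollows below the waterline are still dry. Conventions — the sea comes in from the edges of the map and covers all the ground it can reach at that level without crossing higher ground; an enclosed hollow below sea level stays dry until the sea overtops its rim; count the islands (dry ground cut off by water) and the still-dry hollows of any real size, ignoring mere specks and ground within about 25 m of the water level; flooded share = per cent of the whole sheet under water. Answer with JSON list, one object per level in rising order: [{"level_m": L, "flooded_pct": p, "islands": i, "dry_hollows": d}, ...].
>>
[{"level_m": 350, "flooded_pct": 13, "islands": 0, "dry_hollows": 0}, {"level_m": 400, "flooded_pct": 21, "islands": 0, "dry_hollows": 0}, {"level_m": 450, "flooded_pct": 33, "islands": 0, "dry_hollows": 0}]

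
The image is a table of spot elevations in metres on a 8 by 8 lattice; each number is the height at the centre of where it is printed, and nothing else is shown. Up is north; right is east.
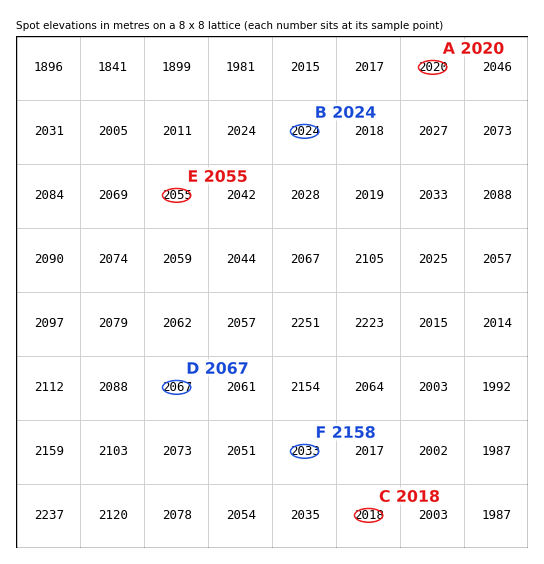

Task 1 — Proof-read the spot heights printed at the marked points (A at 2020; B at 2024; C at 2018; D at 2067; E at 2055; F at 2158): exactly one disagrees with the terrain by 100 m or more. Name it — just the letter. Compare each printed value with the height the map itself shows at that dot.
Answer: F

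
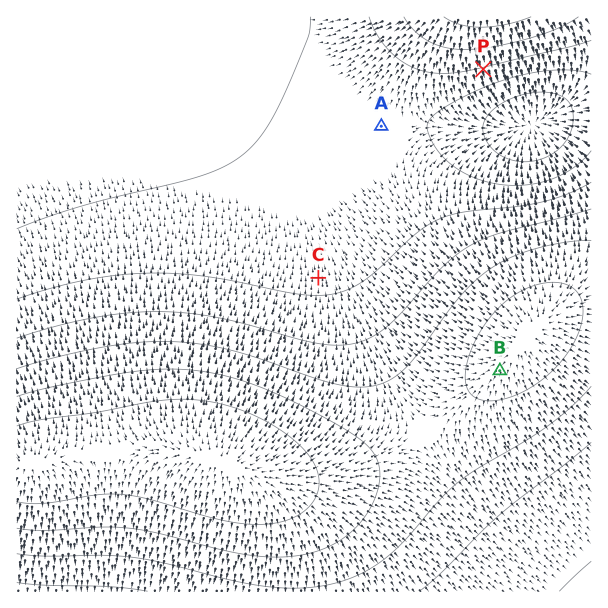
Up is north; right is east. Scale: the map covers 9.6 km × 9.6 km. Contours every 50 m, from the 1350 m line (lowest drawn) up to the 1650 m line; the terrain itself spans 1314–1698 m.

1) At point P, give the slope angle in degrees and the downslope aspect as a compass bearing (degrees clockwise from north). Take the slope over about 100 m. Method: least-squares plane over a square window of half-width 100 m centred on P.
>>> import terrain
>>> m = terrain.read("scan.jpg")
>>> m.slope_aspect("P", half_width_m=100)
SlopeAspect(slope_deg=9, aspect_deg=166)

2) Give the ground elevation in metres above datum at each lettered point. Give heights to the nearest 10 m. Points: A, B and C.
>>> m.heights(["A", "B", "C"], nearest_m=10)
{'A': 1410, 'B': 1620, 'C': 1440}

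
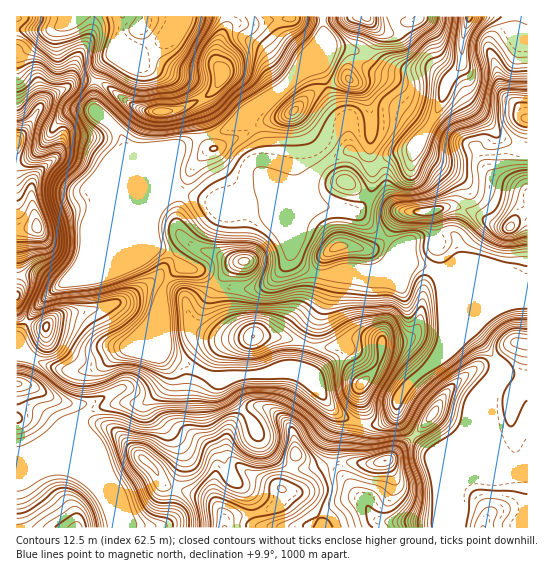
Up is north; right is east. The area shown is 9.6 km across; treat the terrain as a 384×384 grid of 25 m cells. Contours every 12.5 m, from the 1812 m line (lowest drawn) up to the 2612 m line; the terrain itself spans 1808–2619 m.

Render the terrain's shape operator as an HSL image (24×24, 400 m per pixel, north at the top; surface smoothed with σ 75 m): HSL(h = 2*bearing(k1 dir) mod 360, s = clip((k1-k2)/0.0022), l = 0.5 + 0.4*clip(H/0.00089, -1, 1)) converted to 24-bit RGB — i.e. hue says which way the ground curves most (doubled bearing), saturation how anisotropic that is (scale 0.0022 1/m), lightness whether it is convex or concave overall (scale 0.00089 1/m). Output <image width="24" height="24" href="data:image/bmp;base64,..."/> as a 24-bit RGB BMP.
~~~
<image width="24" height="24" href="data:image/bmp;base64,Qk32BgAAAAAAADYAAAAoAAAAGAAAABgAAAABABgAAAAAAMAGAAATCwAAEwsAAAAAAAAAAAAAc2maj4GUpKqLvYGFX0Z9e0dtlX05M1I5YoJXtc6SkWmttEp/oIdMTntKY5tijXuBfVhxs5RBlKQ/OEZrZWl+g6N0nXV4bnWBXXBoe4uVncGalDpuel59cD10x8GoXYzCaLTEmMaNeUVwmWB1sZCjoZe3aZugclhidFldr5iCttWtJCx2b3KBdZmAj3l7inSNbn5uYYlRiW1FgGZscjh4qqpim9ylU3yiYVSDuH9XVJKwdafMvXWGmI9Xm2ONj0+ZpnWwic16cdCJSyRufIB/fINyfHpwgn90doJrfIB8gH9/fXR/TjOC1vDkhLK+fEV6WXCEuLqRVb9vOyxBzE9en923T3XKkKfehp7q9NfztiSZOFNWdH91f4B/f3iAgod9e594YINyeH95cVWTgtvJZq15nkFze2yhcq23t3yDoE5oSzhXettunNeXPllzdF00TlsTJ2wZ/zupyH1uQYxxdX6Bg3OFgop6mYJsjm2BapusW7Gqc5RCZ2E8SZdveK6iY3mbV1iv4HLGf6Xbs/DMo2FxSRM/oiUWme5aCyQoLl1399TYUnWiXWx7e3KJjYh7n7vUmdjfQ1Wvdkyz1Y/YmKTEU5ykd3BRhYhLKUokRLgpsL43qV41dCYwPxhS2svC9N7QGEdDCks5zcBv9a/QSn1/ZYKFk3x7uG8zbDMSWmIuUIhINI5Kuo5ihDVemFBfh0ZEkmxFc3ElTGUWUlsiZkgyLGhXX8ls34KS3XunJGxfCkYfzWY967LaZ0aKkoZhezdg1tajXpabY39SX2g7anBCfXNskkKAeIGln423uZ3MsqnNa3fMgrTii6DdX26lpVqL7tS6hljDPIqVKmdDmaQ50nPIoaXCBcqo8tnndFeoomymoH6SSIxlXHh/W0GzaKyaeYykk62/uq7Nh4CyY4KBUGx2hYK1hrDJ6cPFkCnFgky6bG1/Q3RcQKZkrJTAQv9HAFIv047uuZrq3L3suqLLOUl8X8i1b6mXV45oZZhLb4VMqmqWq4WkX4GMWZFbYn5QvYJEniqEx01vdHN/f4B/W39Wa3o2/b+tBi0TDS4FQ1QcWXgj1FiHtmDBPMZ6mkZvo0RIloYzLIMjPmlKnGxVfWhLenVSeHNOfW9OSJNuu1die3p/f39/gH9+gXt2zIos5bpxAHZ3ZnaAdn9yTXREpYtMj0dSb4hPYpm+3tzvq6fcNEZuhUON1XR1Yo9EZLFVYIZ+XFp8qIVhZ4NnfGdcfmVDcXxFto7U1vXbCRKqRkp5f4B/f39/XlB4mbeNdsO2UKKUjJhHszc5gVKBRHR6jMSfq63XpmTDoTpLRVUpmrNQglJ3i0Jp0mqfXbzJfcaV4vfUQgdoUVh9f3+Af39/U3WKscGaf2Feb15WgoFggm5lf3x+bIN/WJRJfWo+azNt4InTwLLxj5fvNmyueL3Na5+/1onF3+iC0cMfFg8kbWF+f39/f4B/dIB7mplVfmdYcXpxfoV6fnmBgH9+fHuAjl5zlJ1oN5KcX+KKUnXD1Fiy03vJfl6GXmt5r56FuNR6/3ucFEU2K3lkdn9+f4B/f39/iGaTp4J9YoJiboR3fXd7gX56dIJzWZKip8WuS0R9mcJfFRomnIxVlFhOnoNvaZ+dhrGdHeMM/Xbz8s38JzpyUHx2fnhpen5eVnRrrH+ItpW0XXt/anlqfYBzhoZ5a4tpfHNKq4deeJpIKkVWkkKLqIRui7OAdIVwgYBN9L/FBywf+N3JJxvZkSmYfhUSjXIVNlYQLl4NQIIjomqllGCdnWxNUJlGaYd6bGeKpKKIrYOVSIF4FGp4wtvdxJXPqEGHq3Zc4DqG75SQW3kHJA8cYxA/zOv/zM7/38z/0LDzRsdJF0wxSYGNvJzd1aXNUHJyZ2ZMgqFYhnF0rYuNHXZzWY04XzJKwVdsq8a6P4517Y2q+tH0ABqwzP/4L7SNbXM1bio88FCS+c/aQ4SqIXVIIGo1x25wu1LLvH/HcsWxYoqMkqmITmaNRYV7Jy1cuem1iq7HVa19SqqK14hwKKizeE4xZkI6TGZCNzuExHN/1tm31bjccECwSKN2QXhYRll6zcGcoVhqhYBXdItGkFJcLIFyUSpfpPNsU1o7c714VEJzp3Rp3HyMPExmg3VwZYlvLGBiZpu83M+ipElZlViQuH94KWZLTGBymXc3kVI7tWZwrLZyRIlJEnyWUV7RwcyEcl5ryrxVOGlrUG5GxJtkW0yVlHicfIaUVXV+IlNM6bt0oW6ah32kxYHJqs7cGACb5qfltejfTnjB26DSrtbgL4q4DFhrzHtkjHeJ"/>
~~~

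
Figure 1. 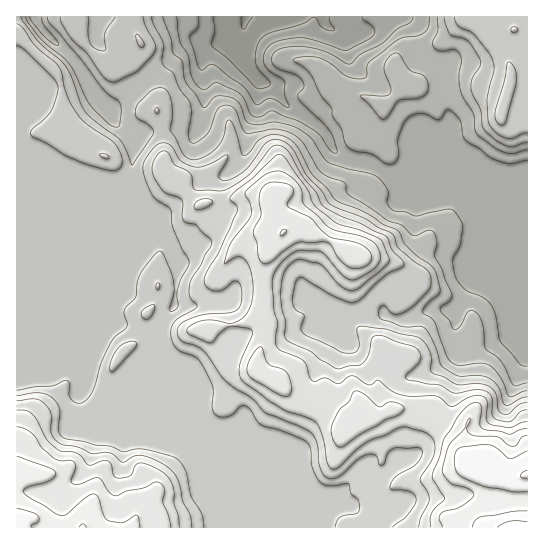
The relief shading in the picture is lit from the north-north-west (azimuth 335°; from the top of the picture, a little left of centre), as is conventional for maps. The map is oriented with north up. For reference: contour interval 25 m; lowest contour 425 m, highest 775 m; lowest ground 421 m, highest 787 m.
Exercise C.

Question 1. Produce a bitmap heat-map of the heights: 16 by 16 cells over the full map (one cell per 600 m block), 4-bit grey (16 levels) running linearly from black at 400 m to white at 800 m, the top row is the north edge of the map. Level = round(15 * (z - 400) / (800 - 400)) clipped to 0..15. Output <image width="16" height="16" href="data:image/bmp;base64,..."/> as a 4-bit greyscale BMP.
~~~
<image width="16" height="16" href="data:image/bmp;base64,Qk32AAAAAAAAAHYAAAAoAAAAEAAAABAAAAABAAQAAAAAAIAAAAATCwAAEwsAABAAAAAAAAAAAAAAABEREQAiIiIAMzMzAERERABVVVUAZmZmAHd3dwCIiIgAmZmZAKqqqgC7u7sAzMzMAN3d3QDu7u4A////ANzMuYiImazdzLu4iIiZrN7KmIiIirqs3aiIiImry7u5d4iIm7q6qYZ3eImrqZqXZXd4iauYiHZVd3eImpmYhlR3d3irqrp1RHd3eJvLl1VEd3eJm7hlRVR3h4d4lUVEVXh2dmVUVVVod1Z1UzVWZXh2Z2QiRUVVeGZ3UyEiI1aI"/>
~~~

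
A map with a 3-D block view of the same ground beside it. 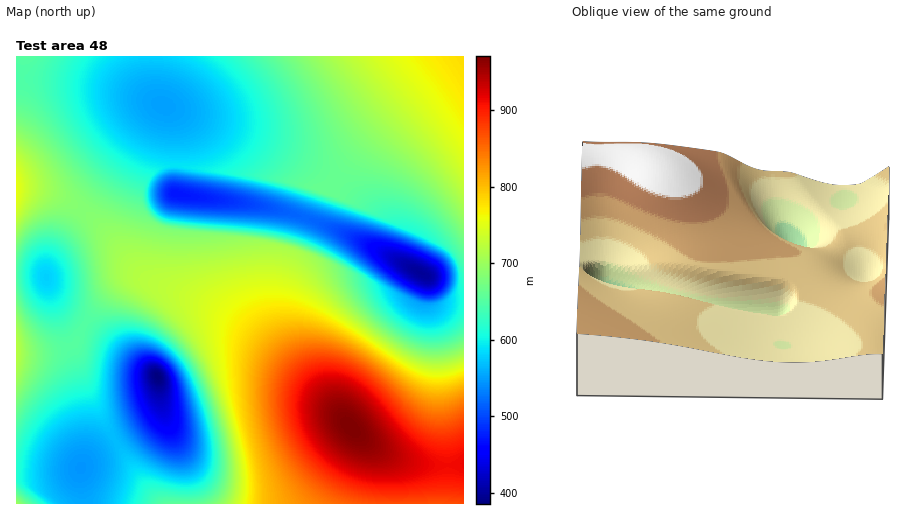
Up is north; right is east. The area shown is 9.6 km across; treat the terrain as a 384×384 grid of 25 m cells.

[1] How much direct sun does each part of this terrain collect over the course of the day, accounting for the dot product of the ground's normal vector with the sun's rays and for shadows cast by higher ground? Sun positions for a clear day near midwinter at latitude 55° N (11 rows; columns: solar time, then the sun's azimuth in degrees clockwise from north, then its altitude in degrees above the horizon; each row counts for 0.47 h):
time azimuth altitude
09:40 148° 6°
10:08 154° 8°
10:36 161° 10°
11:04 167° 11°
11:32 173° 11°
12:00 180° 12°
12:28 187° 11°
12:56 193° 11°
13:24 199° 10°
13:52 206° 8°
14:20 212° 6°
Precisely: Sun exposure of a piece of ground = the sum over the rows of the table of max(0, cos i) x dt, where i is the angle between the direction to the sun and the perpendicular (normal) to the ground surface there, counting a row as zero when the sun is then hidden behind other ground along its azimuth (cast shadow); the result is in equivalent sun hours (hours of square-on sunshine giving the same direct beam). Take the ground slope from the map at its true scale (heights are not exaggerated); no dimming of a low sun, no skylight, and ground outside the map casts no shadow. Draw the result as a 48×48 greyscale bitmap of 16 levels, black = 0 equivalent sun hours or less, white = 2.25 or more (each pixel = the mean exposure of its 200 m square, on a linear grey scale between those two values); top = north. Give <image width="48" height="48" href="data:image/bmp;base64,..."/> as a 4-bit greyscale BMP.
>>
<image width="48" height="48" href="data:image/bmp;base64,Qk32BAAAAAAAAHYAAAAoAAAAMAAAADAAAAABAAQAAAAAAIAEAAATCwAAEwsAABAAAAAAAAAAAAAAABEREQAiIiIAMzMzAERERABVVVUAZmZmAHd3dwCIiIgAmZmZAKqqqgC7u7sAzMzMAN3d3QDu7u4A////ABESRVVVVVVDIREiNFVmZmd3iImZmZmIiBI0VVVVVVQyEREjRVZmZ3eIiJmZmYiIiEVVVVVVVVQyERI0RWZmZ3iIiZmYiIh3d2VVZmVVVVMhERI0VmZmd3iImZiIh3dmZmZmZmZmZUMhESNFZmZnd4iIiIh3dmZVVWZmZmZmZTIhIjRWd3Znd4iIiHd2ZVVERXd3d3d2ZDIiI0Vnd3Znd3eHd3ZlVERERHd3d3d3ZDMiNFZ3d3Znd3d3dmVVRDMzNHd3d3d3VDMzRWeIh2Zmd3dmZlVEQzMzM3d4h3d2VEMzRniIh2ZmZmZmVVRDMzMzM4iIiIh2VEREVniIdmZmZmVVVEQzMzMzM4iIiIh2VURDV4mYdmZmVVVERDMzMyIiInd3eId2VVQzWJmYZmZVVUREMzMiIiIiInd3d3d2ZmVViqqXZmVVREQzMiIiIiEREnd3d3dmZ3ic3LqHZlVURDMyIiEREREREWZmZnZneJvv7bl2ZlVUQzMiIREREREREVVVVmZ3ib3/7Kh2ZVVEQzIiEREREREREVVFVWZ4ms3uy5dmZVVEMzIhEREREREREkRERVZ4mrzMuXZmVVVEMzIiERERERERIkMzRFZ4mru6l2ZmVVREQzMiIhERESIiMzMzRFZ4maqYdmZlVVREQzMyIiIiIiMzRDMzRFZ4iZmHZmVVVVRERDMzMzMzMyESRURERVZ3iIdmZlVVVVRERERDMzREMQAAFlRFVWZnd2ZmVVVVVEREREREREQxAAAAFVVmZmZmZmVVVVVURERERERERCEAAAACVnd3d3ZmZVVVVUREREREREREIAAAASR4mYiIh3dmVVVVREREREREREMQAAACRprN2ImZiHdmVVRERERERERDIQAAAAJGm9//qJmZiHdlVUREREQzIhEAAAAAAkab7/6oiJmZiHZlVERDIQAAAAAAAAABNpvv/ZiIh4mYh3ZVREQgAAAAAAAAAAE2m+/8iIiIh4iId2VUREMAAAAAAAAAATec7/t3d4iId3d3ZlVUREMQAAAAAAATab3/2XZ3d4iHd2ZmZVVERERRAAESRXm97/2nZmZ3d3d3d1VVVVRERESYZ5q97//9uGVVZmd3d3d3d0VVVERERERc7u3LmGVVVVVWZmd3d3d3d0REREREREREVUREREVVVVVmZmd3d3d3d0RERERERERERERERVVVVVVmZmd3d3d3d0REREREREREREVVVVVVVWZmZmd3d3d3dkRERERERERFVVVVVVVVZmZmZmd3d3d3ZkRERERVVVVVVVVVVVZmZmZmZmd3d3d2ZkRFVVVVVVVVVVVmZmZmZmZmZnd3d3dmZkVVVVVVVVVWZmZmZmZmZmZmZnd3d3ZmZlVVVVVWZmZmZmZmZmZmZmZmd3d3d2ZmZlVVVmZmZmZmZmZ3d3d3d3d3d3d3dmZmZmZmZmZmZmZ3d3d3d3d3d3d3d3d3ZmZmZmZmZmZmd3d3d3d3d3d3d3d3d3d2ZmZmZmZmZnd3d3d3d3d3d3d3d3d3d3dmZmZmZg=="/>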